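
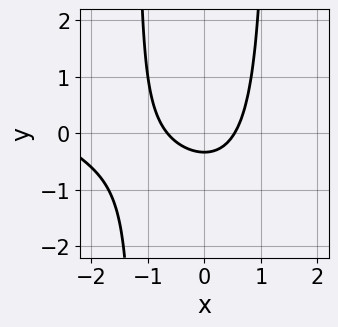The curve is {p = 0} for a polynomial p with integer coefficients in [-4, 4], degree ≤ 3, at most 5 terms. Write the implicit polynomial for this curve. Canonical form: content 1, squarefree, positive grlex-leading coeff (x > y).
(a) The degree is 3 — the shape is more complex than any degree-2 curve.
(b) Putting this together gives p.

x^3 + 2*x^2*y + 3*x^2 - 3*y - 1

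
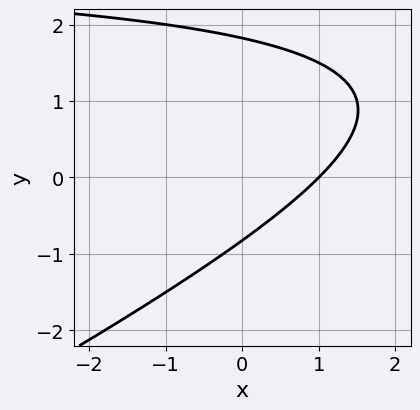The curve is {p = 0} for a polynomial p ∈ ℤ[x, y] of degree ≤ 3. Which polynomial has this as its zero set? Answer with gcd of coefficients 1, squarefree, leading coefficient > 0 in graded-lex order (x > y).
1. Degree: the shape is more complex than any degree-1 curve, so deg p = 2.
2. From the visible intercepts: one x-axis crossing is at x = 1.
3. These observations pin down the coefficients.

x*y - 2*y^2 - 3*x + 2*y + 3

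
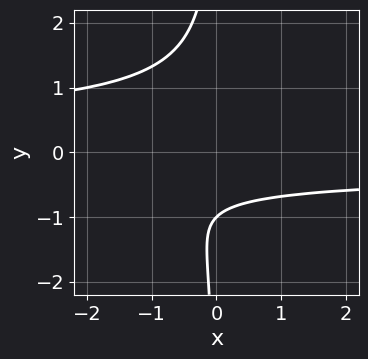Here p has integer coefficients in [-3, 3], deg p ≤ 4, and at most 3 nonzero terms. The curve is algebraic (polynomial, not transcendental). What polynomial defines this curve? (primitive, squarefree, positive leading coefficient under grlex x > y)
x*y^3 + y + 1

First, deg p = 4. No degree-3 curve has this shape.
Then, reading off the gridlines: the curve avoids every integer x-axis point in the box; one y-axis crossing is at y = -1.
Finally, matching integer coefficients to the picture gives p.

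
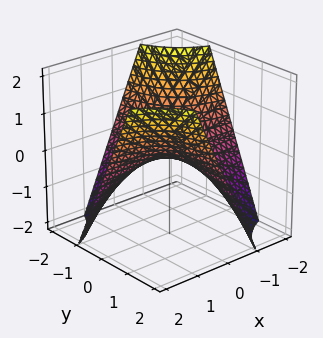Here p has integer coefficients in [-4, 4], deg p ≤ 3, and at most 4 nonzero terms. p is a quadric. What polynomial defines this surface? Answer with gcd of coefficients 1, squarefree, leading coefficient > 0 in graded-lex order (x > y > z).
1. deg p = 2. A hyperbolic paraboloid; a quadric.
2. Against the integer gridlines: the visible x-axis segment lies entirely on the surface; every point of the y-axis in the box is on the surface.
3. Assembling these constraints gives the stated polynomial.

x*y - z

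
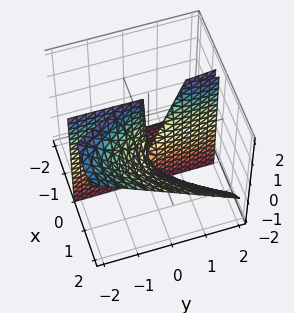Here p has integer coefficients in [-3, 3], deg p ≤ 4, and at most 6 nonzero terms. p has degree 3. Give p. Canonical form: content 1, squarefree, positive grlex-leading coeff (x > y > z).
Degree: a generic line meets the surface in up to 3 points, so deg p = 3.
From the axis intercepts and sections: the visible y-axis segment lies entirely on the surface; the visible z-axis segment lies entirely on the surface.
Fitting integer coefficients to these (and the overall shape) gives p.

2*x^3 - x^2*y - 3*x^2*z - 3*x^2 - 2*x*y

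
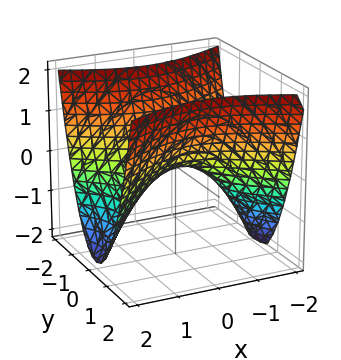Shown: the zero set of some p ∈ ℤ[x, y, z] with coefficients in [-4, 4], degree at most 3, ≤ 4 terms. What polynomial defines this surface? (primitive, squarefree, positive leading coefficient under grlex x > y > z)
1. deg p = 2.
2. Symmetries: the y ↦ −y reflection is a symmetry, so y appears only in even powers; it's symmetric under x → −x, forcing even powers of x.
3. Against the integer gridlines: one z-axis crossing is at z = 0; one y-axis crossing is at y = 0.
4. Putting this together gives p.

x^2 - 2*y^2 + 2*z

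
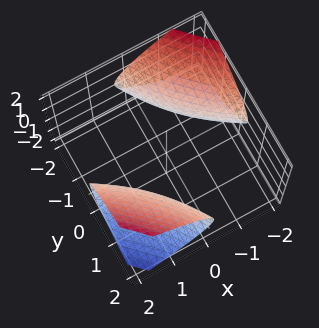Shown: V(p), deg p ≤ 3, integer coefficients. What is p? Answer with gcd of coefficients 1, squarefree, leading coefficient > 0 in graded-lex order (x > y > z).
(a) There are 2 components. They look like related sheets of one shape, so recover p as a whole.
(b) deg p = 2. A generic line meets the surface in up to 2 points.
(c) Reading off the gridlines: the surface avoids every integer z-axis point in the box.
(d) These observations pin down the coefficients.

x^2 + 3*x*y + y^2 - 3*z^2 - 3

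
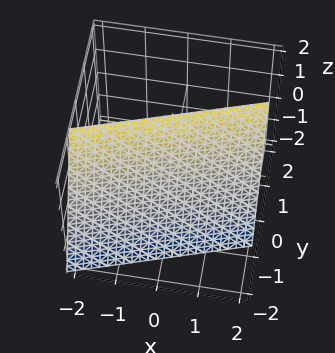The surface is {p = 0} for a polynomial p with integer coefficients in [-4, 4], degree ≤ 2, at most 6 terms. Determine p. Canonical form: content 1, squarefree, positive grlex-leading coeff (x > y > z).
First, the degree is 1 — every cross-section is a straight line — this is a plane.
Next, from the visible intercepts: one x-axis crossing is at x = 2; it crosses the z-axis at the gridline z = 2.
Finally, these observations pin down the coefficients.

x - 3*y + z - 2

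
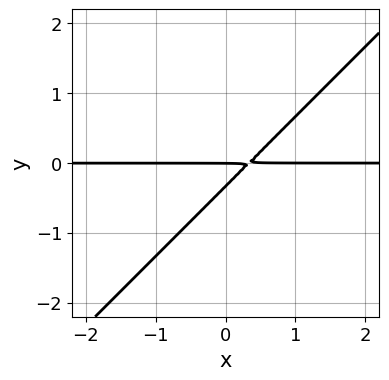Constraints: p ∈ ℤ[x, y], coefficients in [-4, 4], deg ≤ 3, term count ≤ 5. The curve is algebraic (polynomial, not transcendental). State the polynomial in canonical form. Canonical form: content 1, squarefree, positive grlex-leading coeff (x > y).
1. deg p = 2.
2. From the axis intercepts and sections: the visible x-axis segment lies entirely on the curve; it crosses the y-axis at the gridline y = 0.
3. Putting this together gives p.

3*x*y - 3*y^2 - y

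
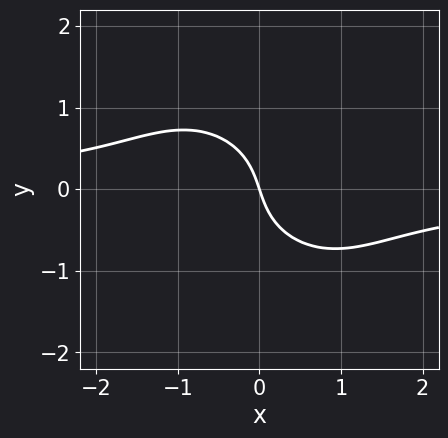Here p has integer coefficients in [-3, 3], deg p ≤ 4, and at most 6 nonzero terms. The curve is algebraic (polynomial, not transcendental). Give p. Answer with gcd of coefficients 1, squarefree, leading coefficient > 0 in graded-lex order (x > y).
3*x^2*y + 2*x*y^2 + 3*y^3 + 3*x + y

First, deg p = 3. No degree-2 curve has this shape.
Next, reading off the gridlines: it crosses the x-axis at the gridline x = 0; one y-axis crossing is at y = 0.
Finally, fitting integer coefficients to these (and the overall shape) gives p.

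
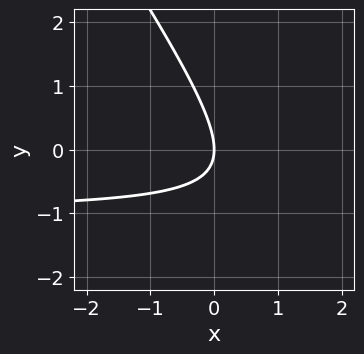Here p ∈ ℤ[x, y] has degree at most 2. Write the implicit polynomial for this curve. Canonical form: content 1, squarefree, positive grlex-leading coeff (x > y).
3*x*y + 2*y^2 + 3*x

First, deg p = 2. A generic line meets the curve in up to 2 points.
Then, from the axis intercepts and sections: it crosses the x-axis at the gridline x = 0; it meets the y-axis at y = 0 (among the integer gridlines).
Finally, putting this together gives p.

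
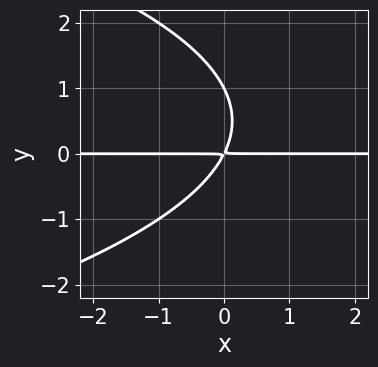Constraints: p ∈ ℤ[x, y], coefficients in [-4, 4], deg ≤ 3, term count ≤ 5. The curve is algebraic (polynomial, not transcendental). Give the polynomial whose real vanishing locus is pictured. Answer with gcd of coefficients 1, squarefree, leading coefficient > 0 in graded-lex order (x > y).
(a) deg p = 3. No degree-2 curve has this shape.
(b) Observable constraints: it meets the y-axis at y = 1 (among the integer gridlines); every point of the x-axis in the box is on the curve.
(c) These observations pin down the coefficients.

y^3 + 2*x*y - y^2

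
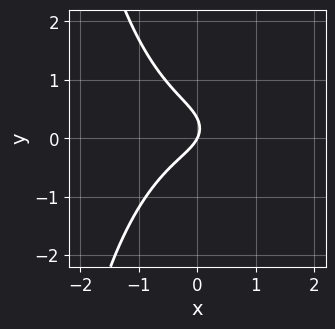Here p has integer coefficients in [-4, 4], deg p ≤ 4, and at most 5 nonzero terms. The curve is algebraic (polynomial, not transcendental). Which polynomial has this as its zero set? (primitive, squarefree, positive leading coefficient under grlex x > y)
First, degree: a generic line meets the curve in up to 3 points, so deg p = 3.
Then, reading off the gridlines: it crosses the x-axis at the gridline x = 0; it meets the y-axis at y = 0 (among the integer gridlines).
Finally, assembling these constraints gives the stated polynomial.

2*x^3 + x*y^2 + 3*y^2 + 2*x - y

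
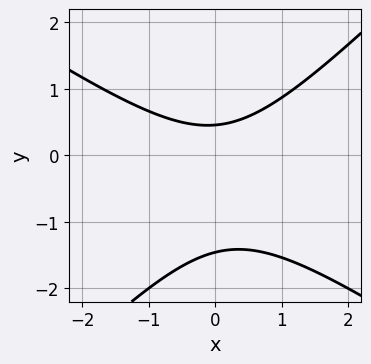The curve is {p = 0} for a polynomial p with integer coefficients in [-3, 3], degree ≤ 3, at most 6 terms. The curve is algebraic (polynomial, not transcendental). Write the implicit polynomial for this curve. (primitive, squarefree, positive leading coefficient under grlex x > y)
2*x^2 + x*y - 3*y^2 - 3*y + 2

1. deg p = 2.
2. Against the integer gridlines: no x-intercept at any integer in the box.
3. The integer polynomial consistent with all of this is the stated p.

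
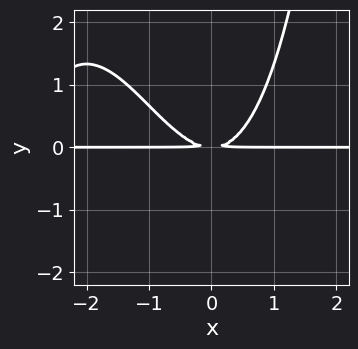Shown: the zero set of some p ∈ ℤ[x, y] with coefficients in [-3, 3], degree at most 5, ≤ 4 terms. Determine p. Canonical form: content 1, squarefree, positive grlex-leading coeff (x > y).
x^3*y + 3*x^2*y - 3*y^2

1. deg p = 4. No degree-3 curve has this shape.
2. From the axis intercepts and sections: the visible x-axis segment lies entirely on the curve.
3. Assembling these constraints gives the stated polynomial.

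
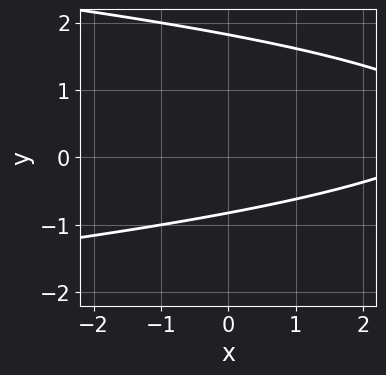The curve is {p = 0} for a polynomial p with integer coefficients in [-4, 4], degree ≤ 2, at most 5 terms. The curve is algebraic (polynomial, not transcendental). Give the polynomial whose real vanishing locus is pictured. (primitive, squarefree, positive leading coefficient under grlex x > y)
2*y^2 + x - 2*y - 3

(a) deg p = 2. No degree-1 curve has this shape.
(b) Observable constraints: no x-intercept at any integer in the box.
(c) These observations pin down the coefficients.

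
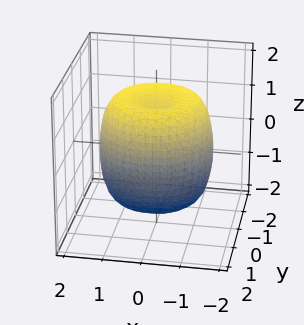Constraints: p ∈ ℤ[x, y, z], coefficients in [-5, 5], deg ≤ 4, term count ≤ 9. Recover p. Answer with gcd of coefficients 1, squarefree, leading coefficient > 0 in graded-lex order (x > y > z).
The degree is 4 — the shape is more complex than any degree-3 surface.
By symmetry, every cross-section ⟂ z is a circle, so x, y appear only via x² + y².
From the axis intercepts and sections: a circular section at z = -1 has radius between 1 and 2.
Matching integer coefficients to the picture gives p.

2*x^4 + 4*x^2*y^2 + 2*y^4 - 3*x^2 - 3*y^2 + 2*z^2 - 3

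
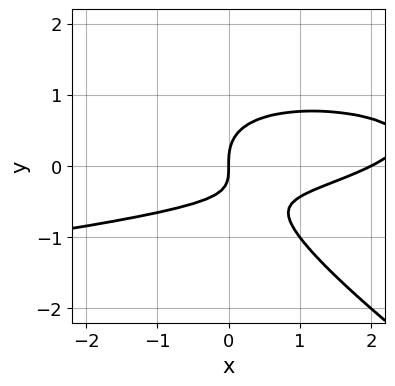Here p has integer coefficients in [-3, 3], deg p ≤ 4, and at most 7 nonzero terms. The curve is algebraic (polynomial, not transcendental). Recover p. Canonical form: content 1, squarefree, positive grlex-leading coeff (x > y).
2*x*y^2 + 3*y^3 + x^2 - 2*x*y - 2*x

1. Degree: the shape is more complex than any degree-2 curve, so deg p = 3.
2. Against the integer gridlines: the x-axis gridline crossings are at x ∈ {0, 2}; it crosses the y-axis at the gridline y = 0.
3. Together with the visible shape, these determine p as stated.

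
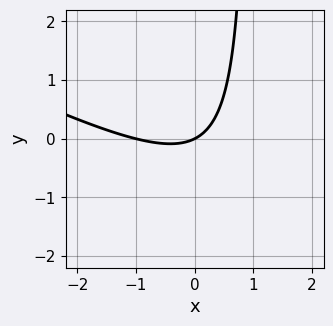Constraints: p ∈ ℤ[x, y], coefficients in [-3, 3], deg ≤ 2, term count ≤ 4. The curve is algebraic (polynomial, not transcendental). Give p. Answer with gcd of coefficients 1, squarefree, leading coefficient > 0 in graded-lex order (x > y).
x^2 + 2*x*y + x - 2*y

deg p = 2. No degree-1 curve has this shape.
Observable constraints: the x-axis gridline crossings are at x ∈ {-1, 0}; it crosses the y-axis at the gridline y = 0.
These observations pin down the coefficients.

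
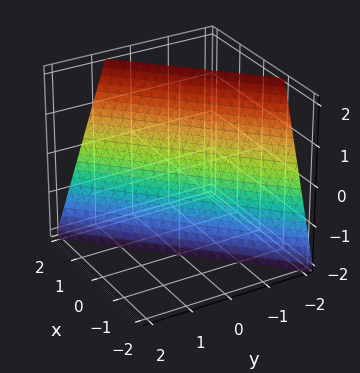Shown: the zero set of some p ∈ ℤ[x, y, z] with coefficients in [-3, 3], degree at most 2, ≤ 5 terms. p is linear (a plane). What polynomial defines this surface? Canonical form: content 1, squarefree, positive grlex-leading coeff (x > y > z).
1. Degree: every cross-section is a straight line — this is a plane, so deg p = 1.
2. Observable constraints: it meets the z-axis at z = -2 (among the integer gridlines).
3. These observations pin down the coefficients.

3*x - 3*y - z - 2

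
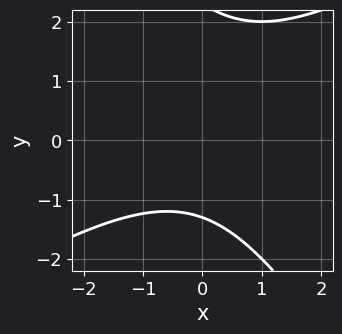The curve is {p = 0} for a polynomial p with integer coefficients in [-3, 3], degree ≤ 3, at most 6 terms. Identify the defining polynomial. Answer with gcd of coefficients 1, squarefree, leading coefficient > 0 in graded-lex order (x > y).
1. The degree is 2 — a generic line meets the curve in up to 2 points.
2. Against the integer gridlines: the curve avoids every integer x-axis point in the box.
3. Solving for integer coefficients yields p as stated.

x^2 - x*y - y^2 + y + 3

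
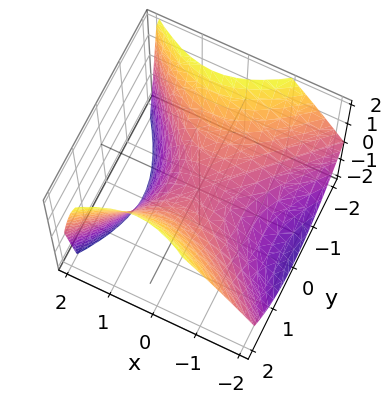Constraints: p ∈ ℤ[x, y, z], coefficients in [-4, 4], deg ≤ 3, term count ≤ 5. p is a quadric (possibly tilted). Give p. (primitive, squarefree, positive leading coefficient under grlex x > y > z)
1. deg p = 2. No degree-1 surface has this shape.
2. Checking where it meets the axes: one z-axis crossing is at z = 0; it meets the x-axis at x = 0 (among the integer gridlines).
3. Fitting integer coefficients to these (and the overall shape) gives p.

2*x^2 - x*z - 2*y^2 + 3*z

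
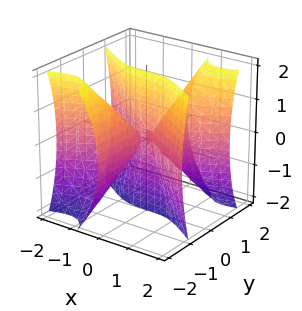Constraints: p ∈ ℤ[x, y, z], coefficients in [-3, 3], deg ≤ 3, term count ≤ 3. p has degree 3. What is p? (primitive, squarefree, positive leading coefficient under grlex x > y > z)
x^3 - 3*x*y^2 + y*z^2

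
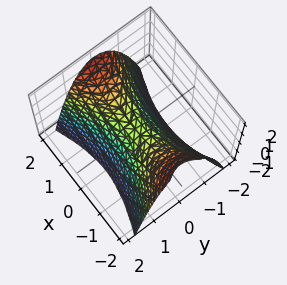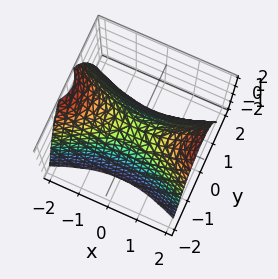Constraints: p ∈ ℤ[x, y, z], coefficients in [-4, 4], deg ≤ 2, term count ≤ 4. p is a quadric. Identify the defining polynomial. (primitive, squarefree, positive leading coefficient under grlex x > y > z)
(a) Degree: a hyperbolic paraboloid; a quadric, so deg p = 2.
(b) Symmetries: mirror symmetry x ↦ −x ⇒ only even powers of x; it's symmetric under y → −y, forcing even powers of y.
(c) Observable constraints: it meets the x-axis at x = 0 (among the integer gridlines); it crosses the z-axis at the gridline z = 0; one y-axis crossing is at y = 0.
(d) Putting this together gives p.

x^2 - 3*y^2 - 2*z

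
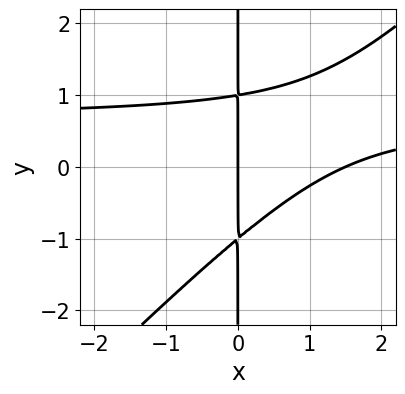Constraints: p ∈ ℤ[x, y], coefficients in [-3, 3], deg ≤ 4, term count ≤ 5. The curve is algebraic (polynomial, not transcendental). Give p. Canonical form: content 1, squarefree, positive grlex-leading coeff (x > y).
(a) The degree is 3 — the shape is more complex than any degree-2 curve.
(b) Observable constraints: it meets the x-axis at x = 0 (among the integer gridlines); the visible y-axis segment lies entirely on the curve.
(c) The integer polynomial consistent with all of this is the stated p.

3*x^2*y - 3*x*y^2 - 2*x^2 + 3*x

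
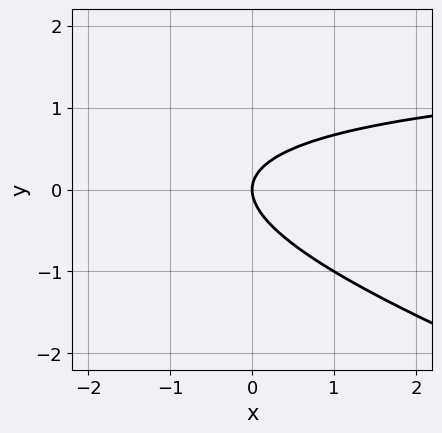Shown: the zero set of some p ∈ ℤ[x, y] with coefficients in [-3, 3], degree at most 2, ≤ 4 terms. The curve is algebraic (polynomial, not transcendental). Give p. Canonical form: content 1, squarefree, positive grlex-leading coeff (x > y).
x*y + 3*y^2 - 2*x

(a) The degree is 2 — the shape is more complex than any degree-1 curve.
(b) From the axis intercepts and sections: it meets the x-axis at x = 0 (among the integer gridlines); it meets the y-axis at y = 0 (among the integer gridlines).
(c) Assembling these constraints gives the stated polynomial.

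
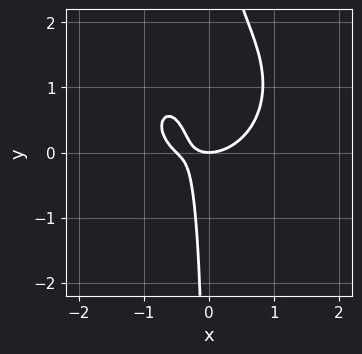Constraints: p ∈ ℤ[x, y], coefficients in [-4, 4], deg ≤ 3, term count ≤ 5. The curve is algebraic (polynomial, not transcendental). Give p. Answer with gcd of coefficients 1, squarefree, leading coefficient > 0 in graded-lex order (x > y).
1. Degree: no degree-2 curve has this shape, so deg p = 3.
2. From the axis intercepts and sections: it crosses the y-axis at the gridline y = 0; it meets the x-axis at x = 0 (among the integer gridlines).
3. Fitting integer coefficients to these (and the overall shape) gives p.

2*x^3 + 2*x*y^2 + x^2 - 3*x*y - y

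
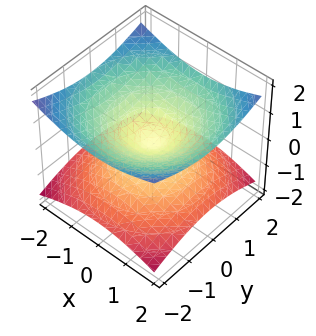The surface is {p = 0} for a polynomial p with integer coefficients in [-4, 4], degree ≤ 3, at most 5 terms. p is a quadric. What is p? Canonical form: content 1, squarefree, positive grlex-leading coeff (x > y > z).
x^2 + y^2 - 3*z^2

First, the degree is 2 — two nappes meeting at a single point; a quadric.
Then, by symmetry, the surface is invariant under rotation about z: p = q(x² + y², z); the z ↦ −z reflection is a symmetry, so z appears only in even powers.
Next, reading off the gridlines: a circular section at z = 1 has radius between 1 and 2; it crosses the z-axis at the gridline z = 0; one x-axis crossing is at x = 0; it meets the y-axis at y = 0 (among the integer gridlines).
Finally, solving for integer coefficients yields p as stated.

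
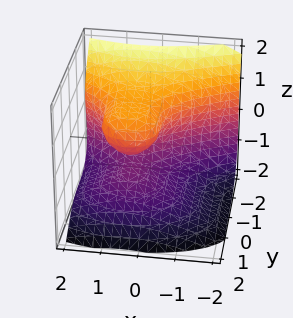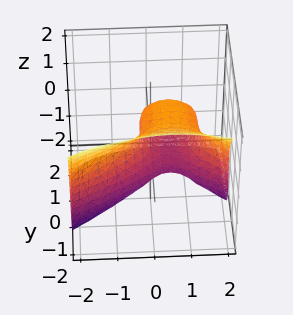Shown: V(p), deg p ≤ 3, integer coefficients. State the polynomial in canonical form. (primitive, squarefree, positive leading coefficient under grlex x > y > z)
y^3 + z^3 + x^2 - x - z

The degree is 3 — a generic line meets the surface in up to 3 points.
Reading off the gridlines: it meets the y-axis at y = 0 (among the integer gridlines); the x-axis gridline crossings are at x ∈ {0, 1}; among the integer gridlines, it crosses the z-axis at z ∈ {-1, 0, 1}.
Matching integer coefficients to the picture gives p.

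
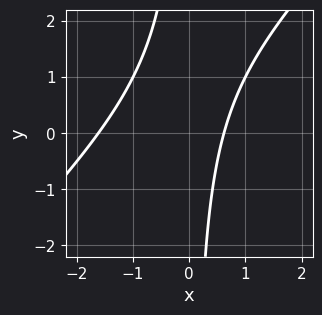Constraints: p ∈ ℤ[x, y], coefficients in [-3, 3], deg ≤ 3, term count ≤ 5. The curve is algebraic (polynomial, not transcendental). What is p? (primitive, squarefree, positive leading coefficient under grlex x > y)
First, the degree is 2 — no degree-1 curve has this shape.
Next, against the integer gridlines: it misses every integer gridline on the y-axis.
Finally, fitting integer coefficients to these (and the overall shape) gives p.

x^2 - x*y + x - 1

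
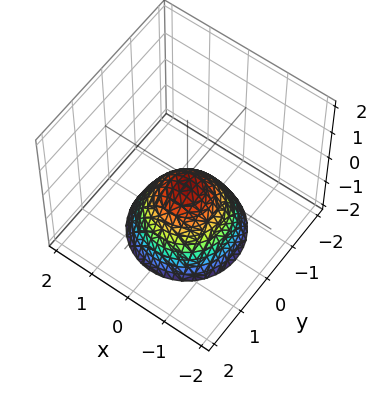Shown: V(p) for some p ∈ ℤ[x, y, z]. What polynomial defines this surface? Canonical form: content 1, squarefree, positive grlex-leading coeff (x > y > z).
First, the degree is 2 — a generic line meets the surface in up to 2 points.
Then, symmetry: every cross-section ⟂ z is a circle, so x, y appear only via x² + y².
Next, against the integer gridlines: the surface avoids every integer x-axis point in the box; a circular section at z = -2 has radius between 1 and 2; the surface avoids every integer y-axis point in the box.
Finally, solving for integer coefficients yields p as stated.

3*x^2 + 3*y^2 + 3*z + 1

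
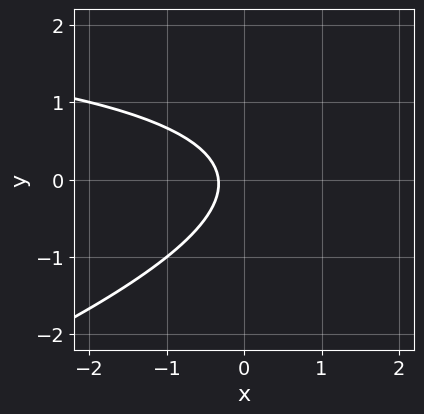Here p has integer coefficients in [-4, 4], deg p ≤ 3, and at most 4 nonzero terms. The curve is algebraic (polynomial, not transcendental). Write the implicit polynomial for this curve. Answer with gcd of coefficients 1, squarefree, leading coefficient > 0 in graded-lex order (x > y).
x*y - 3*y^2 - 3*x - 1

(a) deg p = 2. No degree-1 curve has this shape.
(b) Checking where it meets the axes: no y-intercept at any integer in the box.
(c) The integer polynomial consistent with all of this is the stated p.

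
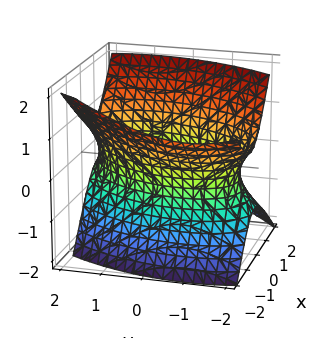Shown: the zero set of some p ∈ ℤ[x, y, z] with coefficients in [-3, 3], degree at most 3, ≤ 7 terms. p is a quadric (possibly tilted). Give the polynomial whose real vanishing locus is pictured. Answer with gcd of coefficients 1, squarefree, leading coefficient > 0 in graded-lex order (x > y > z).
2*x^2 - x*y + x*z + y^2 - 2*z^2 - 3

First, degree: no degree-1 surface has this shape, so deg p = 2.
Then, reading off the gridlines: it misses every integer gridline on the z-axis.
Finally, together with the visible shape, these determine p as stated.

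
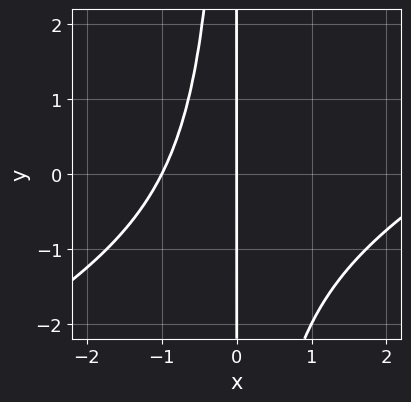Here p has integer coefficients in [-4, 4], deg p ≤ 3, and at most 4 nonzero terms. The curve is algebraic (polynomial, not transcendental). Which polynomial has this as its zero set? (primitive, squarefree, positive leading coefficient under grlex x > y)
x^3 - 2*x^2*y - 2*x^2 - 3*x

The degree is 3 — a generic line meets the curve in up to 3 points.
Checking where it meets the axes: the visible y-axis segment lies entirely on the curve; the x-axis gridline crossings are at x ∈ {-1, 0}.
Assembling these constraints gives the stated polynomial.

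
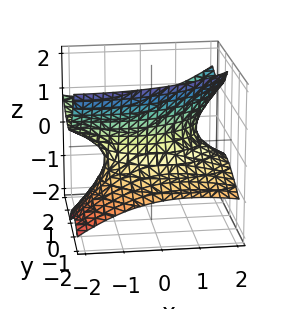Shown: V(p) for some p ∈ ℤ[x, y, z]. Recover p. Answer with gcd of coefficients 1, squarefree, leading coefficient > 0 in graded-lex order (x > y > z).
x^2 + 2*x*z + 2*y^2 - 3*y*z - 3*z^2 - 2

(a) The degree is 2 — the shape is more complex than any degree-1 surface.
(b) From the visible intercepts: it misses every integer gridline on the z-axis; the y-axis gridline crossings are at y ∈ {-1, 1}.
(c) Together with the visible shape, these determine p as stated.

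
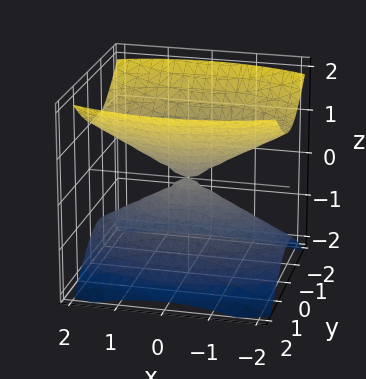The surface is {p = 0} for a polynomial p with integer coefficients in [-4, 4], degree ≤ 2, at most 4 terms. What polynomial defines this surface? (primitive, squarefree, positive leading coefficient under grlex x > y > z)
1. I count 2 distinct pieces. They look like related sheets of one shape, so recover p as a whole.
2. Degree: two nappes meeting at a single point; a quadric, so deg p = 2.
3. Symmetries: the z ↦ −z reflection is a symmetry, so z appears only in even powers; mirror symmetry x ↦ −x ⇒ only even powers of x; the y ↦ −y reflection is a symmetry, so y appears only in even powers.
4. Checking where it meets the axes: one y-axis crossing is at y = 0; one x-axis crossing is at x = 0; it crosses the z-axis at the gridline z = 0.
5. Fitting integer coefficients to these (and the overall shape) gives p.

x^2 + 3*y^2 - 3*z^2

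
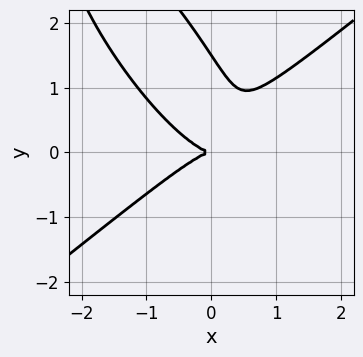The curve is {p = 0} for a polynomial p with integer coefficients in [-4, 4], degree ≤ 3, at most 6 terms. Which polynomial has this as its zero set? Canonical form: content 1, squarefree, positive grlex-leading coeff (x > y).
3*x^3 - 3*x*y^2 - 2*y^3 + 3*y^2

1. Degree: no degree-2 curve has this shape, so deg p = 3.
2. From the axis intercepts and sections: it crosses the y-axis at the gridline y = 0; it meets the x-axis at x = 0 (among the integer gridlines).
3. Solving for integer coefficients yields p as stated.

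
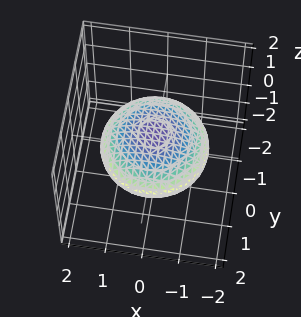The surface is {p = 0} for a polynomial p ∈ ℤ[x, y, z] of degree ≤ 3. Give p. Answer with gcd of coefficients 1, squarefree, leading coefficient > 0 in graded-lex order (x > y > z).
The degree is 2 — no degree-1 surface has this shape.
Symmetries: the z-axis is an axis of rotation, so x and y enter only as x² + y².
Checking where it meets the axes: a circular section at z = 0 has radius between 1 and 2.
These observations pin down the coefficients.

x^2 + y^2 + 3*z^2 - 2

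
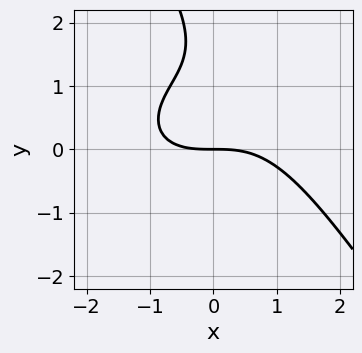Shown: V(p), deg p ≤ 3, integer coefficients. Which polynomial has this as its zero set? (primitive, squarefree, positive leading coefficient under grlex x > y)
1. Degree: a generic line meets the curve in up to 3 points, so deg p = 3.
2. From the axis intercepts and sections: one x-axis crossing is at x = 0; one y-axis crossing is at y = 0.
3. Putting this together gives p.

x^3 + x*y^2 + y^3 - 3*y^2 + 3*y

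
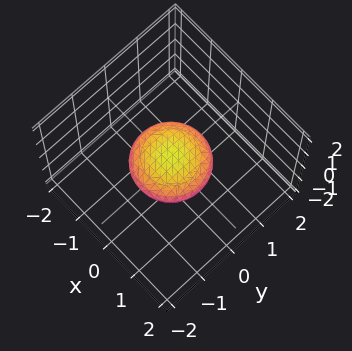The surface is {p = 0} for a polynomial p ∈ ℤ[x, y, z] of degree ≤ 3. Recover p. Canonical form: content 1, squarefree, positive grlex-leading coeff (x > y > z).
First, deg p = 2. Bounded and convex; a quadric.
Next, by symmetry, every cross-section ⟂ z is a circle, so x, y appear only via x² + y²; the z ↦ −z reflection is a symmetry, so z appears only in even powers.
Then, against the integer gridlines: the y-axis gridline crossings are at y ∈ {-1, 1}; the x-axis gridline crossings are at x ∈ {-1, 1}.
Finally, matching integer coefficients to the picture gives p.

x^2 + y^2 + 3*z^2 - 1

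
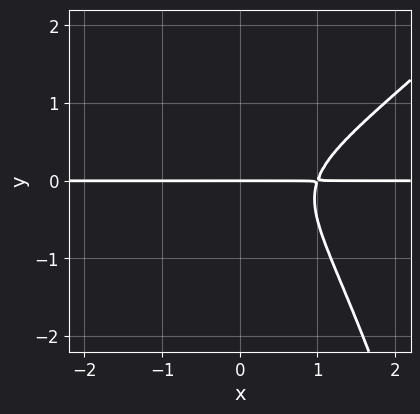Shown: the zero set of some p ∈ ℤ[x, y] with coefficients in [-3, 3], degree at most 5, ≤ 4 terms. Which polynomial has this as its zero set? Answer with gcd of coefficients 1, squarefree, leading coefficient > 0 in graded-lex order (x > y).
x^3*y - x^2*y^2 - 2*y^3 - y

First, the degree is 4 — no degree-3 curve has this shape.
Next, from the axis intercepts and sections: it crosses the y-axis at the gridline y = 0; every point of the x-axis in the box is on the curve.
Finally, these observations pin down the coefficients.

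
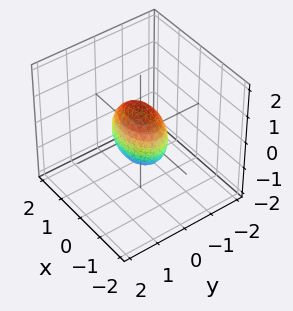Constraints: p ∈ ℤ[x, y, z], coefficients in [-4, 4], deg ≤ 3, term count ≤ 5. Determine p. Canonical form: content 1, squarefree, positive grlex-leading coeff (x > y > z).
x^2 + 2*y^2 + z^2 - 1

First, degree: bounded and convex; a quadric, so deg p = 2.
Next, symmetries: mirror symmetry z ↦ −z ⇒ only even powers of z; mirror symmetry y ↦ −y ⇒ only even powers of y; it's symmetric under x → −x, forcing even powers of x.
Then, checking where it meets the axes: among the integer gridlines, it crosses the x-axis at x ∈ {-1, 1}; among the integer gridlines, it crosses the z-axis at z ∈ {-1, 1}.
Finally, putting this together gives p.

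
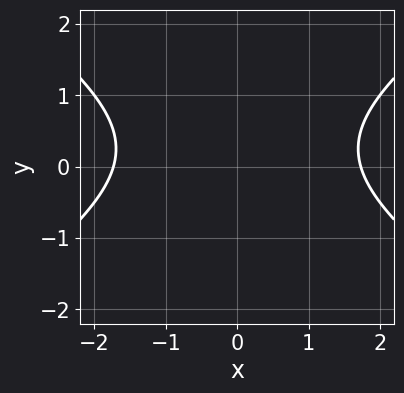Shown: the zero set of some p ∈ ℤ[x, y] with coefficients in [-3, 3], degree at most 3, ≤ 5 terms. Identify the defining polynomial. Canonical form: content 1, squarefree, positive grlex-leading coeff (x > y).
x^2 - 2*y^2 + y - 3

deg p = 2. No degree-1 curve has this shape.
Symmetries: it's symmetric under x → −x, forcing even powers of x.
From the visible intercepts: it misses every integer gridline on the y-axis.
Putting this together gives p.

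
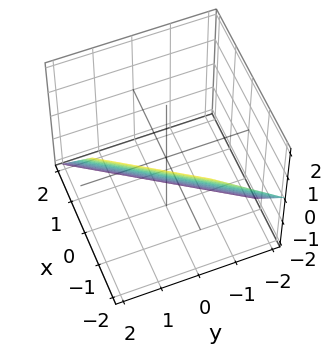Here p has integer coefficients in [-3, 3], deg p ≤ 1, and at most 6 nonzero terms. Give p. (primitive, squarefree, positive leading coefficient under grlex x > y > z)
3*x - 2*y + 2*z + 2

(a) deg p = 1.
(b) Observable constraints: one y-axis crossing is at y = 1; it meets the z-axis at z = -1 (among the integer gridlines).
(c) Fitting integer coefficients to these (and the overall shape) gives p.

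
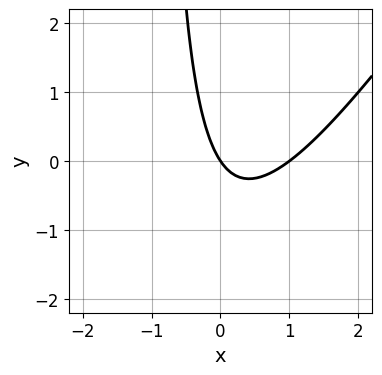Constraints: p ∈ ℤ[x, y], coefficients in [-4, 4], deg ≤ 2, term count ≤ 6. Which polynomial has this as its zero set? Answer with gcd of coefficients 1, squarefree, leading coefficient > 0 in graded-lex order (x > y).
(a) The degree is 2 — a generic line meets the curve in up to 2 points.
(b) From the visible intercepts: among the integer gridlines, it crosses the x-axis at x ∈ {0, 1}; one y-axis crossing is at y = 0.
(c) Fitting integer coefficients to these (and the overall shape) gives p.

3*x^2 - 2*x*y - 3*x - 2*y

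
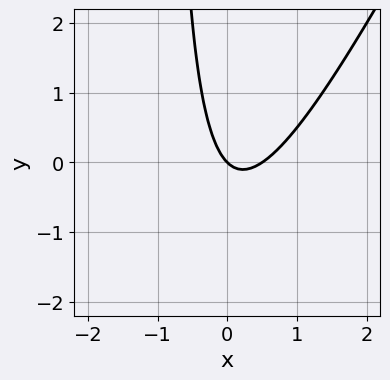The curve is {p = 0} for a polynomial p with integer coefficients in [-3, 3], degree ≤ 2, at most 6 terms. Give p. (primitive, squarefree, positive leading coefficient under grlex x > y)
2*x^2 - x*y - x - y

deg p = 2.
Against the integer gridlines: it meets the y-axis at y = 0 (among the integer gridlines); it crosses the x-axis at the gridline x = 0.
Matching integer coefficients to the picture gives p.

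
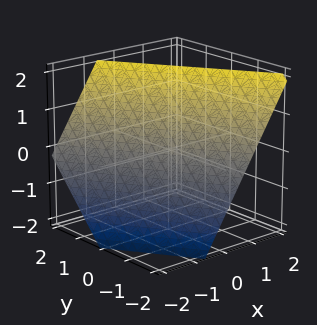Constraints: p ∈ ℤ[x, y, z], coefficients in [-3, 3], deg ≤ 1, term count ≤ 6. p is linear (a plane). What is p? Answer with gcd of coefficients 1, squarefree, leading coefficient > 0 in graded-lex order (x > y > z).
1. The degree is 1 — the surface is flat (a plane).
2. Reading off the gridlines: one z-axis crossing is at z = 1; it crosses the y-axis at the gridline y = -1.
3. Together with the visible shape, these determine p as stated.

3*x + 2*y - 2*z + 2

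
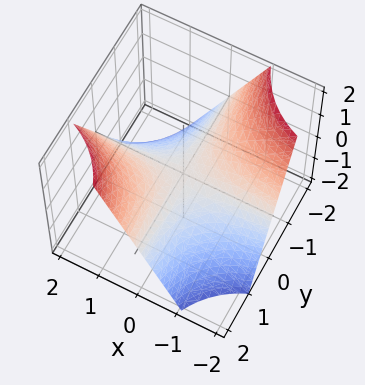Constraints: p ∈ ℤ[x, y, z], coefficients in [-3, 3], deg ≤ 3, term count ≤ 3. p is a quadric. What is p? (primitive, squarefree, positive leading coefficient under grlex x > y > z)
First, degree: a saddle surface; a quadric, so deg p = 2.
Next, against the integer gridlines: the visible y-axis segment lies entirely on the surface; one z-axis crossing is at z = 0; the visible x-axis segment lies entirely on the surface.
Finally, matching integer coefficients to the picture gives p.

x*y - z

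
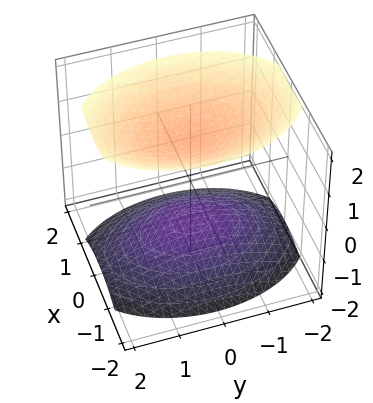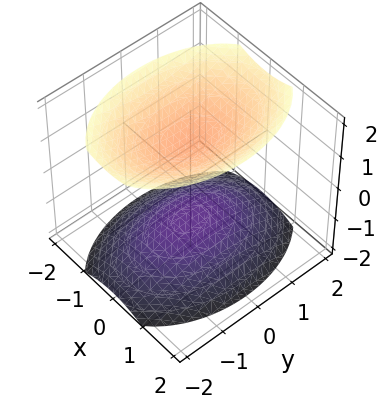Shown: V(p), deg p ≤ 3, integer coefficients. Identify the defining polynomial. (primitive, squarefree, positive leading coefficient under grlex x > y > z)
2*x^2 + y^2 - 2*z^2 + 3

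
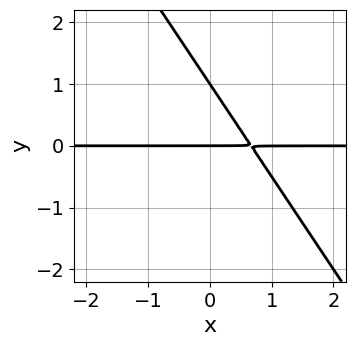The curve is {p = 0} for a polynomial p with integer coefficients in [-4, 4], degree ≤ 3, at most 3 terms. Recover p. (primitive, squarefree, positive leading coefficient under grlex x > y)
3*x*y + 2*y^2 - 2*y

(a) deg p = 2. A generic line meets the curve in up to 2 points.
(b) From the axis intercepts and sections: among the integer gridlines, it crosses the y-axis at y ∈ {0, 1}; every point of the x-axis in the box is on the curve.
(c) Together with the visible shape, these determine p as stated.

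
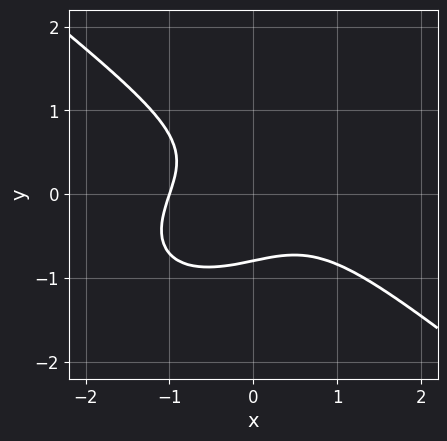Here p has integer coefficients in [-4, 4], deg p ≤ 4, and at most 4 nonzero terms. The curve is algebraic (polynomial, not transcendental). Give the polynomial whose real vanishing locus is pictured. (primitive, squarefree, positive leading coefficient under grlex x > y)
x^3 + 2*y^3 + x*y + 1

First, the degree is 3 — a generic line meets the curve in up to 3 points.
Then, from the axis intercepts and sections: it meets the x-axis at x = -1 (among the integer gridlines).
Finally, solving for integer coefficients yields p as stated.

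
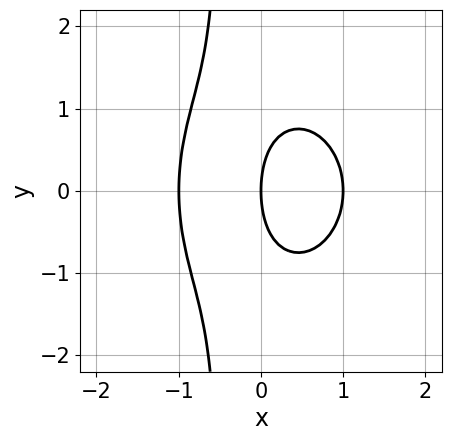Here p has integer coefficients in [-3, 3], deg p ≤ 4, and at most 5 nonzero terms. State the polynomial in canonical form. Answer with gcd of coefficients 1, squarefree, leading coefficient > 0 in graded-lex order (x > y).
First, the degree is 3 — no degree-2 curve has this shape.
Then, symmetries: mirror symmetry y ↦ −y ⇒ only even powers of y.
Next, observable constraints: the x-axis gridline crossings are at x ∈ {-1, 0, 1}; it crosses the y-axis at the gridline y = 0.
Finally, the integer polynomial consistent with all of this is the stated p.

3*x^3 + 2*x*y^2 + y^2 - 3*x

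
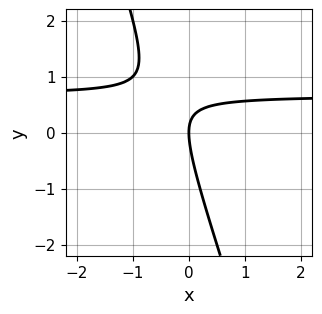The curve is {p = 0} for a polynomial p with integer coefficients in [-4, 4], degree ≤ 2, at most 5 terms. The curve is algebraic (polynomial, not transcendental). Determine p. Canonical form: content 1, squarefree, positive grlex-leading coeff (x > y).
Degree: no degree-1 curve has this shape, so deg p = 2.
Checking where it meets the axes: it crosses the y-axis at the gridline y = 0; one x-axis crossing is at x = 0.
Solving for integer coefficients yields p as stated.

3*x*y + y^2 - 2*x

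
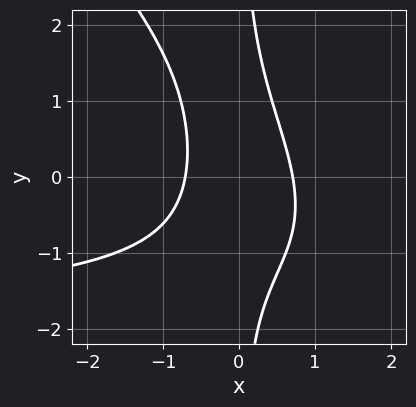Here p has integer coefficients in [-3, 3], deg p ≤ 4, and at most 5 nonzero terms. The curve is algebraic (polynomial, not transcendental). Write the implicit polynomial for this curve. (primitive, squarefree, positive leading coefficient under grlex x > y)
First, the degree is 3 — the shape is more complex than any degree-2 curve.
Then, checking where it meets the axes: it misses every integer gridline on the y-axis.
Finally, the integer polynomial consistent with all of this is the stated p.

x^2*y + x*y^2 + 2*x^2 - 1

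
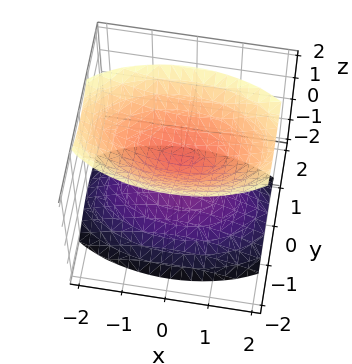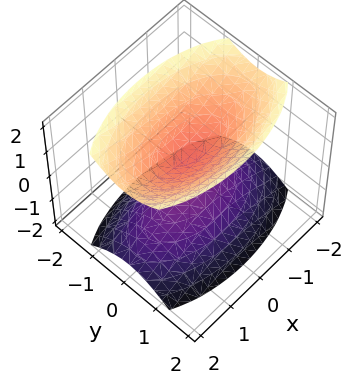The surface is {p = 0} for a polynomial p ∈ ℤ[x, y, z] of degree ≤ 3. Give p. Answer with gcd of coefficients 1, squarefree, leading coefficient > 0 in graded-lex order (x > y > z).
1. The picture has 2 separate pieces. Treating them together as one polynomial.
2. deg p = 2. Two separate bowl-shaped sheets opening away from each other; a quadric.
3. Symmetries: mirror symmetry y ↦ −y ⇒ only even powers of y; the x ↦ −x reflection is a symmetry, so x appears only in even powers; the z ↦ −z reflection is a symmetry, so z appears only in even powers.
4. Against the integer gridlines: it misses every integer gridline on the x-axis; the surface avoids every integer y-axis point in the box.
5. Putting this together gives p.

x^2 + 3*y^2 - 2*z^2 + 1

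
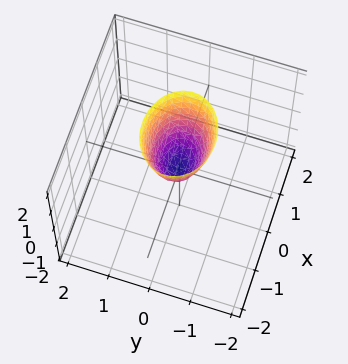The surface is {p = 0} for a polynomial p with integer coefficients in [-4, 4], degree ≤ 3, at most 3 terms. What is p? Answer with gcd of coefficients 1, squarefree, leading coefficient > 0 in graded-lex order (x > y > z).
2*x^2 + 3*y^2 - z

First, degree: a single bowl opening along one axis; a quadric, so deg p = 2.
Next, symmetries: it's symmetric under x → −x, forcing even powers of x; the y ↦ −y reflection is a symmetry, so y appears only in even powers.
Then, checking where it meets the axes: one x-axis crossing is at x = 0; one y-axis crossing is at y = 0; one z-axis crossing is at z = 0.
Finally, solving for integer coefficients yields p as stated.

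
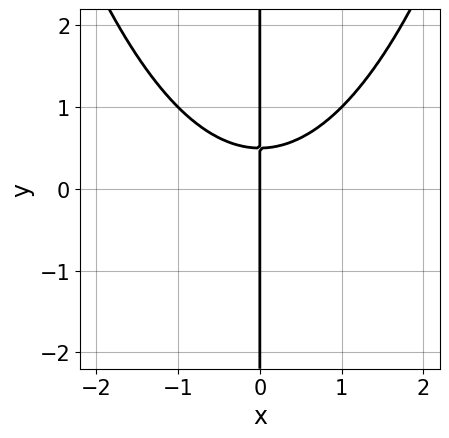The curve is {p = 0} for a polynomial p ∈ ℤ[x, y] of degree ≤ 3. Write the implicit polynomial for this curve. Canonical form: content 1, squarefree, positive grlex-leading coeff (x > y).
(a) Degree: a generic line meets the curve in up to 3 points, so deg p = 3.
(b) Reading off the gridlines: every point of the y-axis in the box is on the curve; one x-axis crossing is at x = 0.
(c) Together with the visible shape, these determine p as stated.

x^3 - 2*x*y + x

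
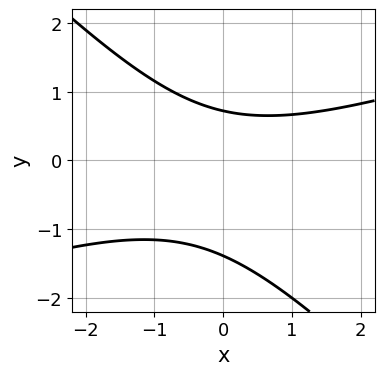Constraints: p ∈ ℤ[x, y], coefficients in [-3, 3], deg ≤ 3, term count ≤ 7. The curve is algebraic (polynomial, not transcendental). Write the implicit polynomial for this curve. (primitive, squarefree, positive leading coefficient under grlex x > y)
Degree: no degree-1 curve has this shape, so deg p = 2.
Reading off the gridlines: no x-intercept at any integer in the box.
Assembling these constraints gives the stated polynomial.

x^2 - 2*x*y - 3*y^2 - 2*y + 3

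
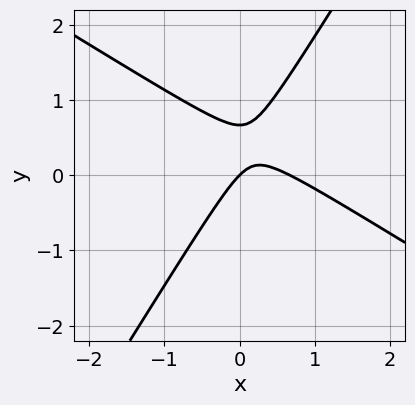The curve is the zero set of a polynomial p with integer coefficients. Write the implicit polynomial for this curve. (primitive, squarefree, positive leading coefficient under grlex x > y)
1. Degree: no degree-1 curve has this shape, so deg p = 2.
2. From the axis intercepts and sections: one y-axis crossing is at y = 0; one x-axis crossing is at x = 0.
3. Fitting integer coefficients to these (and the overall shape) gives p.

3*x^2 + 3*x*y - 3*y^2 - 2*x + 2*y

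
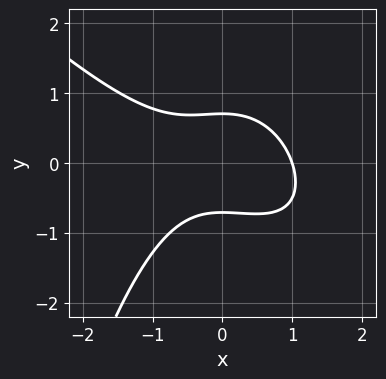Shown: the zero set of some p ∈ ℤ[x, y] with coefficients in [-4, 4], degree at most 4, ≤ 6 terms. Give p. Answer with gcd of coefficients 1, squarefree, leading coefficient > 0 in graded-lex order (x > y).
x^3 + x^2*y + 2*y^2 - 1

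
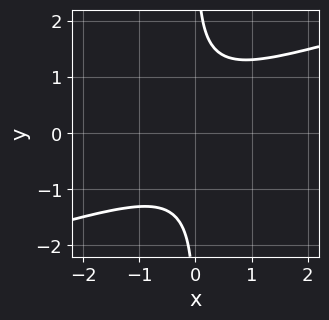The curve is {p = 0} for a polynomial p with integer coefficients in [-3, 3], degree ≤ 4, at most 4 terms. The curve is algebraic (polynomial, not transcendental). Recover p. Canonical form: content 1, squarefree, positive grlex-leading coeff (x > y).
x^2*y^2 - 3*x*y^3 + 2*x^2 + 3

(a) The degree is 4 — no degree-3 curve has this shape.
(b) From the visible intercepts: no y-intercept at any integer in the box; the curve avoids every integer x-axis point in the box.
(c) Matching integer coefficients to the picture gives p.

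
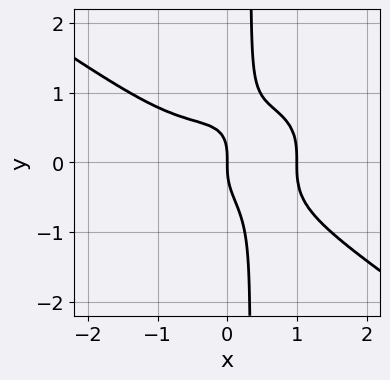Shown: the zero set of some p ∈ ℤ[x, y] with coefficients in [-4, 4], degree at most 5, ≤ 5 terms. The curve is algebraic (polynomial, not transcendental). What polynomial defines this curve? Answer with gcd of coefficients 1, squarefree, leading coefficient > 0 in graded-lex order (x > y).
x^4 + 3*x*y^3 - y^3 - x

deg p = 4.
From the visible intercepts: it meets the y-axis at y = 0 (among the integer gridlines); among the integer gridlines, it crosses the x-axis at x ∈ {0, 1}.
Fitting integer coefficients to these (and the overall shape) gives p.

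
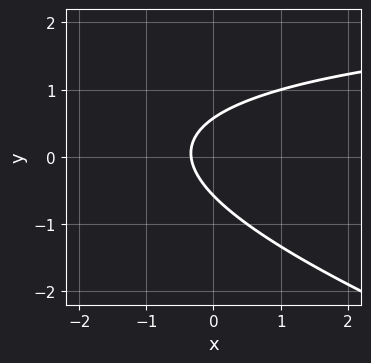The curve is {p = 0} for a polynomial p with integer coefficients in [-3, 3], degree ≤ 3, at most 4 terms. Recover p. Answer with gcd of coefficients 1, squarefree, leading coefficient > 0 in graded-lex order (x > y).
(a) Degree: a generic line meets the curve in up to 2 points, so deg p = 2.
(b) Solving for integer coefficients yields p as stated.

x*y + 3*y^2 - 3*x - 1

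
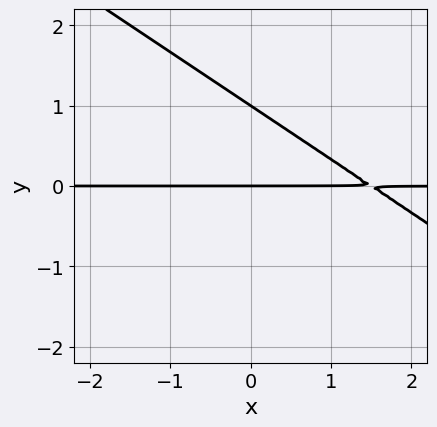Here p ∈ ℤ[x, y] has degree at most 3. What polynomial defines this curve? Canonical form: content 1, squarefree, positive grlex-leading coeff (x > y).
2*x*y + 3*y^2 - 3*y

1. Degree: the shape is more complex than any degree-1 curve, so deg p = 2.
2. From the visible intercepts: every point of the x-axis in the box is on the curve; among the integer gridlines, it crosses the y-axis at y ∈ {0, 1}.
3. These observations pin down the coefficients.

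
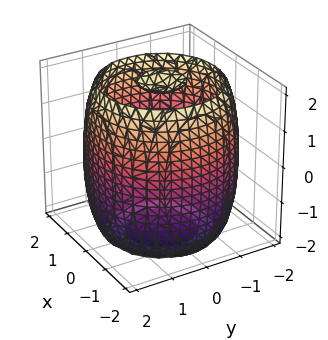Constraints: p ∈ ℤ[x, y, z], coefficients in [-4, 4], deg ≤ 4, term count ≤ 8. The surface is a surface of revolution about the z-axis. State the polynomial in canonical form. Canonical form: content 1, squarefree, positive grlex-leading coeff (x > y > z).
x^4 + 2*x^2*y^2 + y^4 - 3*x^2 - 3*y^2 + z^2 - 3

The picture has 3 separate pieces. They look like related sheets of one shape, so recover p as a whole.
deg p = 4. No degree-3 surface has this shape.
Symmetries: rotational symmetry about the z-axis ⇒ p depends on x, y only through x² + y².
Against the integer gridlines: a circular section at z = 1 has radius between 1 and 2.
The integer polynomial consistent with all of this is the stated p.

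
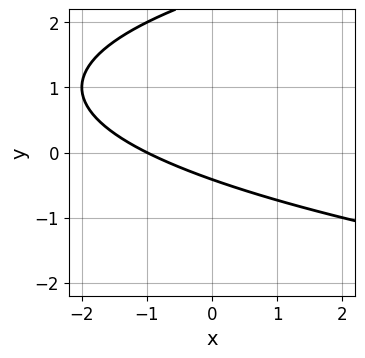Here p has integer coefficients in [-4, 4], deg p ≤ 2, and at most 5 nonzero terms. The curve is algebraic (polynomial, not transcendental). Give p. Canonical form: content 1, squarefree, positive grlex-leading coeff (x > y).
y^2 - x - 2*y - 1

(a) The degree is 2 — no degree-1 curve has this shape.
(b) Reading off the gridlines: it meets the x-axis at x = -1 (among the integer gridlines).
(c) Together with the visible shape, these determine p as stated.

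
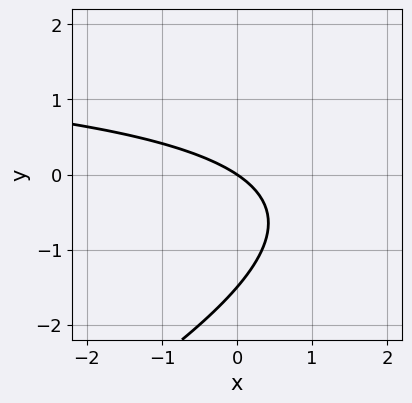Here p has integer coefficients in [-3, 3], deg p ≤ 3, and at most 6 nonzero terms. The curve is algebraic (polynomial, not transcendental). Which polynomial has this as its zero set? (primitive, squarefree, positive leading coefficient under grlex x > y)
First, the degree is 2 — the shape is more complex than any degree-1 curve.
Then, from the visible intercepts: one x-axis crossing is at x = 0; it meets the y-axis at y = 0 (among the integer gridlines).
Finally, these observations pin down the coefficients.

x*y - 2*y^2 - 2*x - 3*y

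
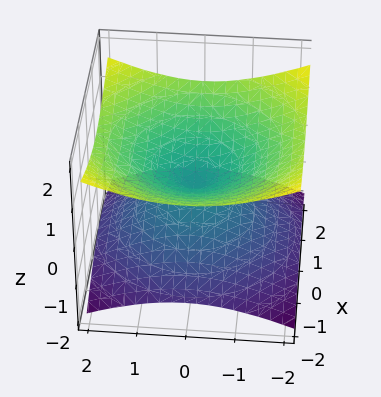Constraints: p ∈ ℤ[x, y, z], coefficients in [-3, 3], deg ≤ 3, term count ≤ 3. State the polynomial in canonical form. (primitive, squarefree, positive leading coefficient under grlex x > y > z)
x^2 + y^2 - 3*z^2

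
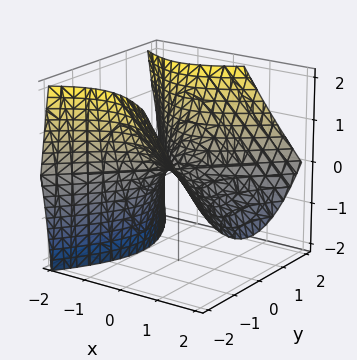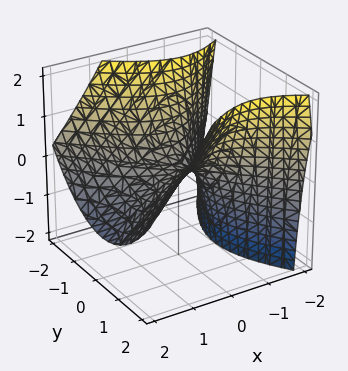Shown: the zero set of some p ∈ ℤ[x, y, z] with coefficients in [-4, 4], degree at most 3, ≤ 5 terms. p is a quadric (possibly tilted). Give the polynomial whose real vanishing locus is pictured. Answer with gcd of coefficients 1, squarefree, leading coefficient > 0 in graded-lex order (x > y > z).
First, degree: the shape is more complex than any degree-1 surface, so deg p = 2.
Next, reading off the gridlines: one y-axis crossing is at y = 0; it meets the z-axis at z = 0 (among the integer gridlines).
Finally, fitting integer coefficients to these (and the overall shape) gives p.

2*x^2 + 2*x*z - 2*y^2 + 3*z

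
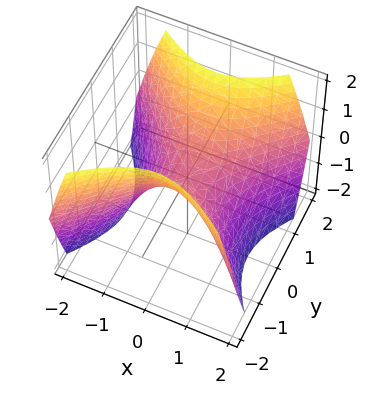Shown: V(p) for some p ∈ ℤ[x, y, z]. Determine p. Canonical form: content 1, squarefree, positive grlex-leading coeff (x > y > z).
x^2 - y^2 + z

1. The degree is 2 — a hyperbolic paraboloid; a quadric.
2. Symmetries: it's symmetric under y → −y, forcing even powers of y; mirror symmetry x ↦ −x ⇒ only even powers of x.
3. Against the integer gridlines: it crosses the y-axis at the gridline y = 0; one z-axis crossing is at z = 0; one x-axis crossing is at x = 0.
4. Fitting integer coefficients to these (and the overall shape) gives p.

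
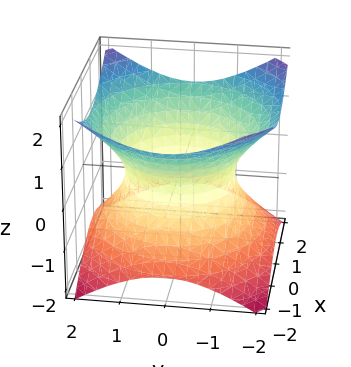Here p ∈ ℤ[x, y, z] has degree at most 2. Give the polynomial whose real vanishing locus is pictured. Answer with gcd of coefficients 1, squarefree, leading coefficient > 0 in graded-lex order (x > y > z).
2*x^2 + 2*y^2 - 3*z^2 - 3

(a) The degree is 2 — a generic line meets the surface in up to 2 points.
(b) Symmetries: rotational symmetry about the z-axis ⇒ p depends on x, y only through x² + y².
(c) Checking where it meets the axes: the surface avoids every integer z-axis point in the box; a circular section at z = 0 has radius between 1 and 2.
(d) Putting this together gives p.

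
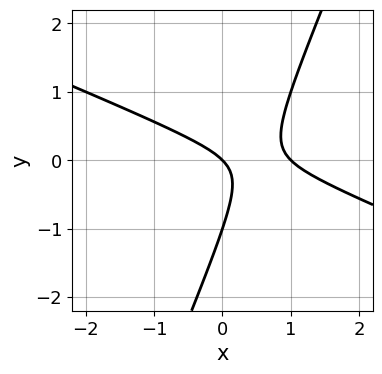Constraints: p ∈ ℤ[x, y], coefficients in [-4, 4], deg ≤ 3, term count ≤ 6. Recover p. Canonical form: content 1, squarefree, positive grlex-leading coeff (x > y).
First, the degree is 2 — the shape is more complex than any degree-1 curve.
Next, observable constraints: among the integer gridlines, it crosses the x-axis at x ∈ {0, 1}; among the integer gridlines, it crosses the y-axis at y ∈ {-1, 0}.
Finally, fitting integer coefficients to these (and the overall shape) gives p.

x^2 + 2*x*y - y^2 - x - y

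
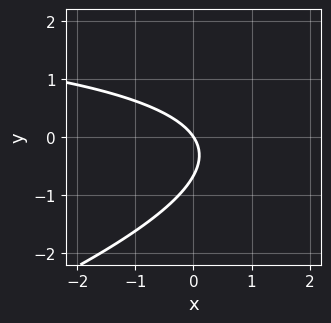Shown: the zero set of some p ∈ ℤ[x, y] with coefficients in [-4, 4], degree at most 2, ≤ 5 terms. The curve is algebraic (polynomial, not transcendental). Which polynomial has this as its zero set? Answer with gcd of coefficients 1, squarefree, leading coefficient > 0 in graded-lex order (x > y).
The degree is 2 — no degree-1 curve has this shape.
From the axis intercepts and sections: it meets the x-axis at x = 0 (among the integer gridlines); it crosses the y-axis at the gridline y = 0.
Assembling these constraints gives the stated polynomial.

x*y - 3*y^2 - 3*x - 2*y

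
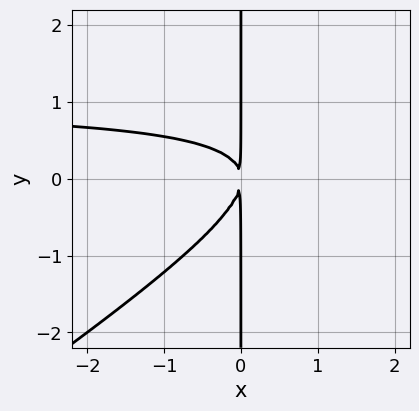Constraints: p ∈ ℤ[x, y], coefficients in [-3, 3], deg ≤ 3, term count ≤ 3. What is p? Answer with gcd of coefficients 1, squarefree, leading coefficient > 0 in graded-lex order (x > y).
2*x^2*y - 3*x*y^2 - 2*x^2

(a) Degree: no degree-2 curve has this shape, so deg p = 3.
(b) Checking where it meets the axes: every point of the y-axis in the box is on the curve.
(c) Putting this together gives p.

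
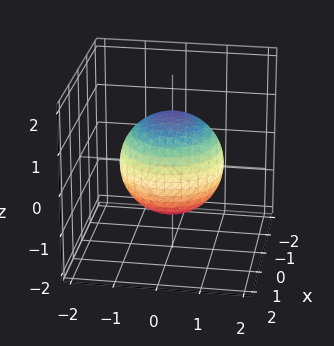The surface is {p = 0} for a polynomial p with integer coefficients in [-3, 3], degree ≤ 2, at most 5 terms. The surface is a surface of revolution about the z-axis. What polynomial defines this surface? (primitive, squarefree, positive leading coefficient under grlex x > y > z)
First, degree: no degree-1 surface has this shape, so deg p = 2.
Next, symmetries: the z-axis is an axis of rotation, so x and y enter only as x² + y².
Next, reading off the gridlines: a circular section at z = 0 has radius between 1 and 2.
Finally, assembling these constraints gives the stated polynomial.

2*x^2 + 2*y^2 + 2*z^2 - 3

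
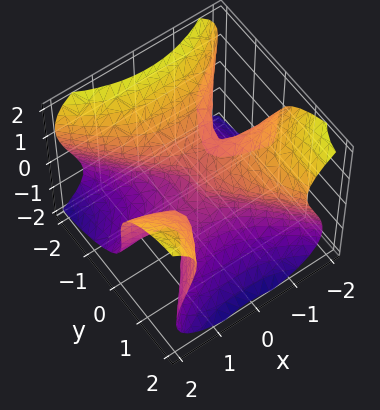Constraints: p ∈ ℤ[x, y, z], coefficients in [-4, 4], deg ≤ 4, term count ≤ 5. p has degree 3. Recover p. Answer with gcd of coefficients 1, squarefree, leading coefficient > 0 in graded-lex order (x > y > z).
First, deg p = 3. The shape is more complex than any degree-2 surface.
Then, observable constraints: one y-axis crossing is at y = 0; it meets the z-axis at z = 0 (among the integer gridlines); it crosses the x-axis at the gridline x = 0.
Finally, the integer polynomial consistent with all of this is the stated p.

3*x^2*y - 2*y^3 + 2*y^2*z - 3*z^3 - x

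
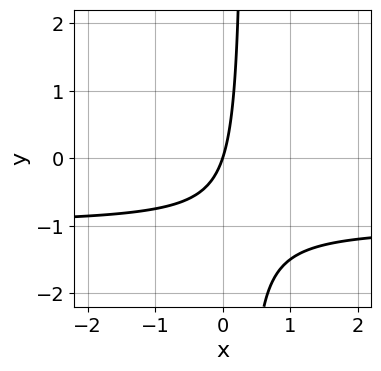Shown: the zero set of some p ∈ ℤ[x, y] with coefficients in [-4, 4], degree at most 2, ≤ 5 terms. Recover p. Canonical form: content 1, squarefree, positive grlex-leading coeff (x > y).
The degree is 2 — the shape is more complex than any degree-1 curve.
From the axis intercepts and sections: one y-axis crossing is at y = 0; one x-axis crossing is at x = 0.
Fitting integer coefficients to these (and the overall shape) gives p.

3*x*y + 3*x - y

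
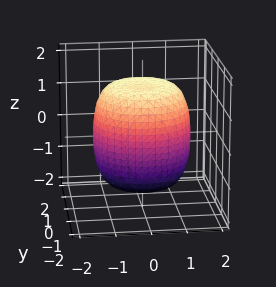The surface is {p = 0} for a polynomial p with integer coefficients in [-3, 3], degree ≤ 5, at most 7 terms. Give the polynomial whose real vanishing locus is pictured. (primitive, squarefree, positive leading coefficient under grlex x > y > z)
x^4 + 2*x^2*y^2 + y^4 - x^2 - y^2 + z^2 - 2

1. deg p = 4. A generic line meets the surface in up to 4 points.
2. Symmetries: rotational symmetry about the z-axis ⇒ p depends on x, y only through x² + y².
3. Observable constraints: a circular section at z = -1 has radius between 1 and 2.
4. These observations pin down the coefficients.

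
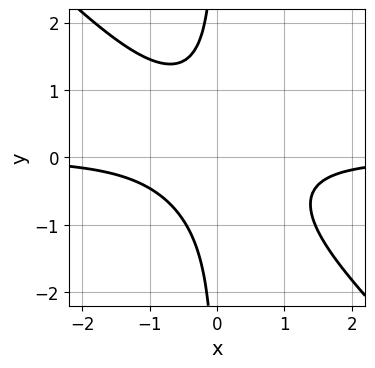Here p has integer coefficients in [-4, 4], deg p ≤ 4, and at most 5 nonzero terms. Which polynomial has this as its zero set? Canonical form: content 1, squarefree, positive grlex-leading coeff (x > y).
1. The degree is 3 — a generic line meets the curve in up to 3 points.
2. Observable constraints: the curve avoids every integer y-axis point in the box; no x-intercept at any integer in the box.
3. Assembling these constraints gives the stated polynomial.

3*x^2*y + 3*x*y^2 + 2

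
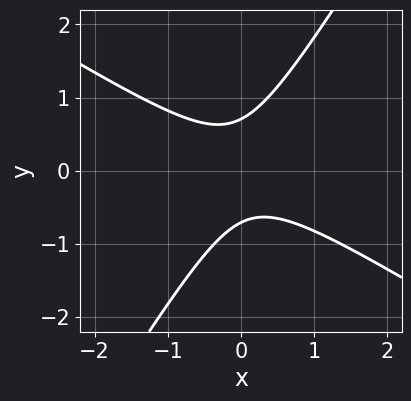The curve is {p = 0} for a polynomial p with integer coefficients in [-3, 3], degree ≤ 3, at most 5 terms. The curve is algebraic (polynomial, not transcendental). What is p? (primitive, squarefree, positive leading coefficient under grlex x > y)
First, deg p = 2.
Then, against the integer gridlines: it misses every integer gridline on the x-axis.
Finally, solving for integer coefficients yields p as stated.

2*x^2 + 2*x*y - 2*y^2 + 1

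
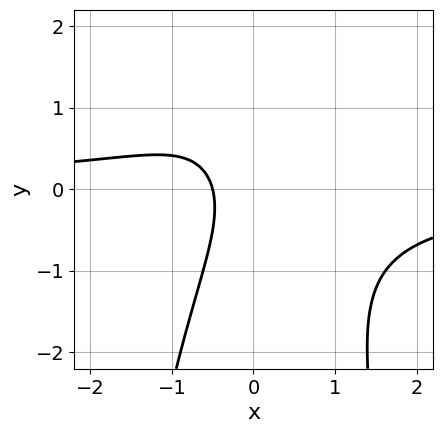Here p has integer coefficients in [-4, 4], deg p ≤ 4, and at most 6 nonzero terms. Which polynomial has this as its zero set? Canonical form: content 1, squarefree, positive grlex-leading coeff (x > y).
2*x^2*y + y^2 + 2*x + 1

First, degree: the shape is more complex than any degree-2 curve, so deg p = 3.
Next, from the visible intercepts: the curve avoids every integer y-axis point in the box.
Finally, solving for integer coefficients yields p as stated.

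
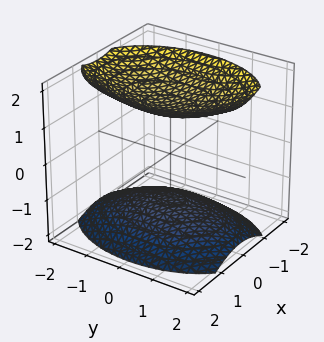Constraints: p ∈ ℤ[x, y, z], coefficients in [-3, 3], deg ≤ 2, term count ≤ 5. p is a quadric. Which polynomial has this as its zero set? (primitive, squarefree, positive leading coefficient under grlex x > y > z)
1. I count 2 distinct pieces. Treating them together as one polynomial.
2. The degree is 2 — two sheets facing apart; a quadric.
3. Symmetries: it's symmetric under x → −x, forcing even powers of x; the y ↦ −y reflection is a symmetry, so y appears only in even powers; mirror symmetry z ↦ −z ⇒ only even powers of z.
4. From the axis intercepts and sections: the surface avoids every integer x-axis point in the box; it misses every integer gridline on the y-axis.
5. Fitting integer coefficients to these (and the overall shape) gives p.

2*x^2 + y^2 - 2*z^2 + 3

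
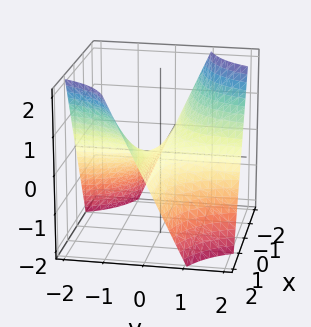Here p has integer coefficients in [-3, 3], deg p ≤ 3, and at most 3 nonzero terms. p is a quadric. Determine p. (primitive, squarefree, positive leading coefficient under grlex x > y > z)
x*y + z

deg p = 2. A saddle surface; a quadric.
From the axis intercepts and sections: the visible x-axis segment lies entirely on the surface; every point of the y-axis in the box is on the surface; it crosses the z-axis at the gridline z = 0.
Assembling these constraints gives the stated polynomial.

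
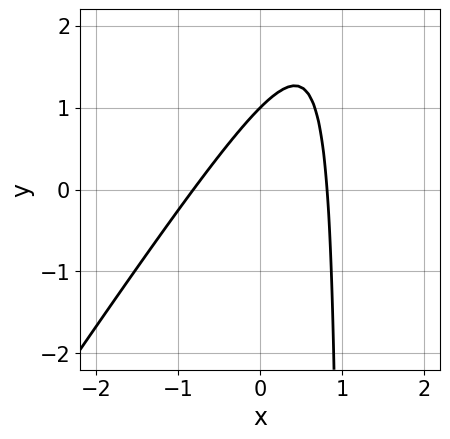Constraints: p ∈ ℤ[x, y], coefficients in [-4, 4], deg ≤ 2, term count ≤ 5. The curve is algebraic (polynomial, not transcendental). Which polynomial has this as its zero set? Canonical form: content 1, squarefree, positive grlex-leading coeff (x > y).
First, deg p = 2. No degree-1 curve has this shape.
Next, reading off the gridlines: one y-axis crossing is at y = 1.
Finally, the integer polynomial consistent with all of this is the stated p.

3*x^2 - 2*x*y + 2*y - 2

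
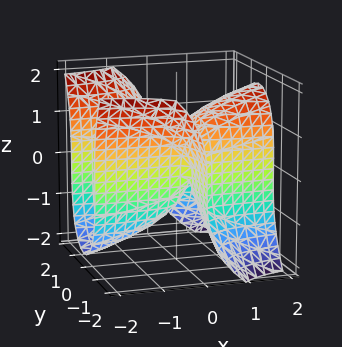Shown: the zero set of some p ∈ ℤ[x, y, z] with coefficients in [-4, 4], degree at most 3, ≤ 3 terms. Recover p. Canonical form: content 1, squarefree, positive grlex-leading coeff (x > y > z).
3*x*y^2 + z^3 - 3*x

First, the degree is 3 — no degree-2 surface has this shape.
Next, from the axis intercepts and sections: the visible y-axis segment lies entirely on the surface; it crosses the x-axis at the gridline x = 0; one z-axis crossing is at z = 0.
Finally, assembling these constraints gives the stated polynomial.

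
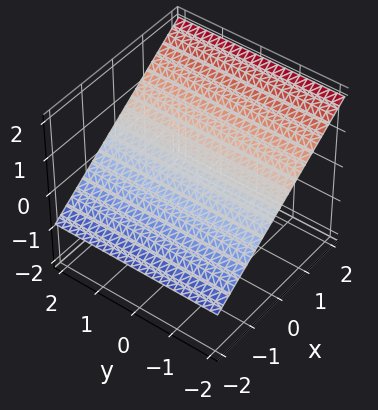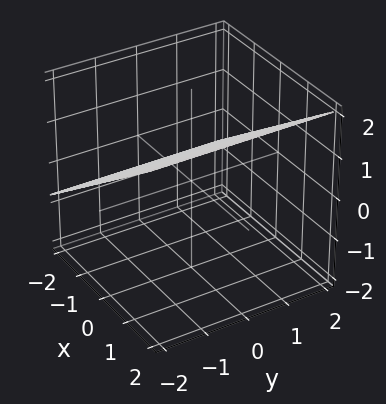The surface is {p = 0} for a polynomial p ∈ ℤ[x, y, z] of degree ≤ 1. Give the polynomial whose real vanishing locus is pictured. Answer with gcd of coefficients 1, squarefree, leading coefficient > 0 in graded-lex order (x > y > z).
deg p = 1. The surface is flat (a plane).
From the axis intercepts and sections: it crosses the x-axis at the gridline x = -1; it misses every integer gridline on the y-axis.
Assembling these constraints gives the stated polynomial.

2*x - 3*z + 2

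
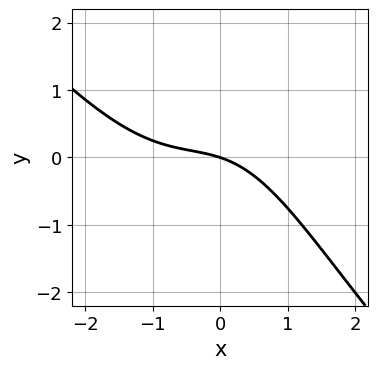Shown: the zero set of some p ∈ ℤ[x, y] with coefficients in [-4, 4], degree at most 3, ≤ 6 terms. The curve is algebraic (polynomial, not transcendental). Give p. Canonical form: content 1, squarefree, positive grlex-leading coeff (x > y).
x^3 + x^2*y + x^2 + x + 3*y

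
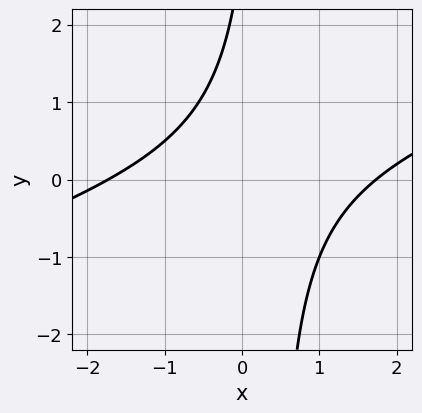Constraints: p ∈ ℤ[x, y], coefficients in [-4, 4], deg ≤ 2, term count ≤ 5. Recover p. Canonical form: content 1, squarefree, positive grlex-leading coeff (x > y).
x^2 - 3*x*y + y - 3

1. deg p = 2. No degree-1 curve has this shape.
2. From the visible intercepts: the curve avoids every integer y-axis point in the box.
3. The integer polynomial consistent with all of this is the stated p.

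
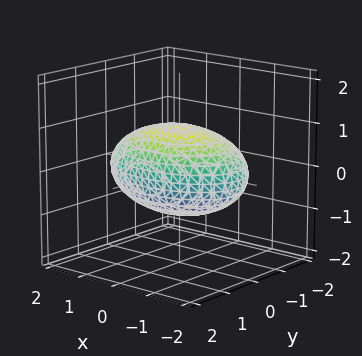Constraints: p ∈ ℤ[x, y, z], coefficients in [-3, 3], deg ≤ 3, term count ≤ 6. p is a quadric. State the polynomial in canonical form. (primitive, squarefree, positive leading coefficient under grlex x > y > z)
Degree: bounded and convex; a quadric, so deg p = 2.
Symmetries: the y ↦ −y reflection is a symmetry, so y appears only in even powers; the z ↦ −z reflection is a symmetry, so z appears only in even powers; mirror symmetry x ↦ −x ⇒ only even powers of x.
From the visible intercepts: the z-axis gridline crossings are at z ∈ {-1, 1}.
Fitting integer coefficients to these (and the overall shape) gives p.

x^2 + 2*y^2 + 3*z^2 - 3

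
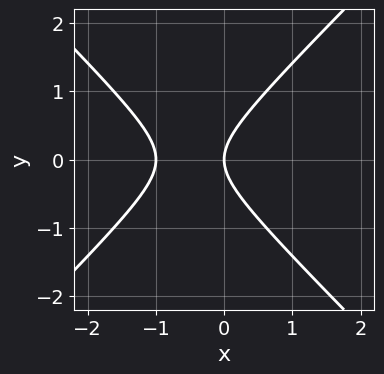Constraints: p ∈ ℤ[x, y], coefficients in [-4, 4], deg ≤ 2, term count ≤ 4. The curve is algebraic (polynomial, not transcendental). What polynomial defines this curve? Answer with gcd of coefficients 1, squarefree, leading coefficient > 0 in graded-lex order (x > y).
(a) Degree: a generic line meets the curve in up to 2 points, so deg p = 2.
(b) Symmetries: mirror symmetry y ↦ −y ⇒ only even powers of y.
(c) Checking where it meets the axes: it meets the y-axis at y = 0 (among the integer gridlines); among the integer gridlines, it crosses the x-axis at x ∈ {-1, 0}.
(d) Matching integer coefficients to the picture gives p.

x^2 - y^2 + x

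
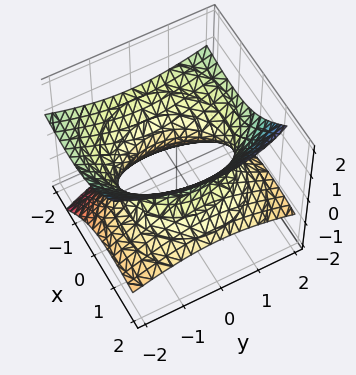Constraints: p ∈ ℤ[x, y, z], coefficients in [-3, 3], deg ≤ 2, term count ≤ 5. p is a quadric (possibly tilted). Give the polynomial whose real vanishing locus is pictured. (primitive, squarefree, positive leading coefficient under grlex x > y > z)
x^2 + 3*x*z + y^2 - 3*z^2 - 2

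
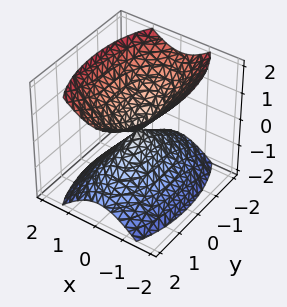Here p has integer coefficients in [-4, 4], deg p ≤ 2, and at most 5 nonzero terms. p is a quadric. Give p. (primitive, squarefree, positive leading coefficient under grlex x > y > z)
3*x^2 + y^2 - 2*z^2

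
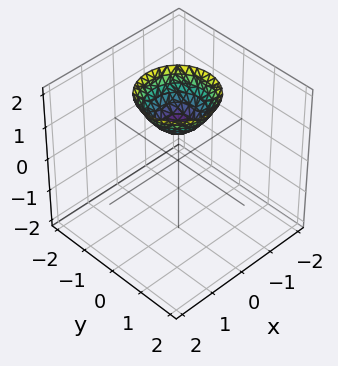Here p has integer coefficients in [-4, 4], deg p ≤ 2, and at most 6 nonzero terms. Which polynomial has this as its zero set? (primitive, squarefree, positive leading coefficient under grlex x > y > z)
1. Degree: the shape is more complex than any degree-1 surface, so deg p = 2.
2. Symmetries: every cross-section ⟂ z is a circle, so x, y appear only via x² + y².
3. From the visible intercepts: it misses every integer gridline on the x-axis; a circular section at z = 2 has radius exactly 1.
4. The integer polynomial consistent with all of this is the stated p.

x^2 + y^2 - z + 1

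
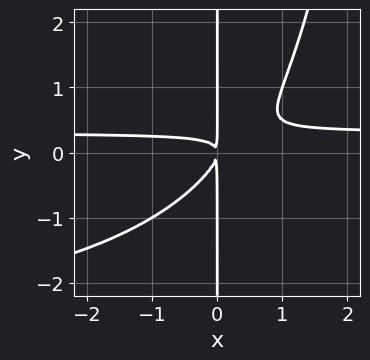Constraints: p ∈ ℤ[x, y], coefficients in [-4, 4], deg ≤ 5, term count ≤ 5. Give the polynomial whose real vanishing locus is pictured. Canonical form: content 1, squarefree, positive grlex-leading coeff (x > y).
x^2*y^2 + 3*x^2*y - 3*x*y^2 - x^2

First, deg p = 4.
Then, from the visible intercepts: the visible y-axis segment lies entirely on the curve.
Finally, the integer polynomial consistent with all of this is the stated p.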